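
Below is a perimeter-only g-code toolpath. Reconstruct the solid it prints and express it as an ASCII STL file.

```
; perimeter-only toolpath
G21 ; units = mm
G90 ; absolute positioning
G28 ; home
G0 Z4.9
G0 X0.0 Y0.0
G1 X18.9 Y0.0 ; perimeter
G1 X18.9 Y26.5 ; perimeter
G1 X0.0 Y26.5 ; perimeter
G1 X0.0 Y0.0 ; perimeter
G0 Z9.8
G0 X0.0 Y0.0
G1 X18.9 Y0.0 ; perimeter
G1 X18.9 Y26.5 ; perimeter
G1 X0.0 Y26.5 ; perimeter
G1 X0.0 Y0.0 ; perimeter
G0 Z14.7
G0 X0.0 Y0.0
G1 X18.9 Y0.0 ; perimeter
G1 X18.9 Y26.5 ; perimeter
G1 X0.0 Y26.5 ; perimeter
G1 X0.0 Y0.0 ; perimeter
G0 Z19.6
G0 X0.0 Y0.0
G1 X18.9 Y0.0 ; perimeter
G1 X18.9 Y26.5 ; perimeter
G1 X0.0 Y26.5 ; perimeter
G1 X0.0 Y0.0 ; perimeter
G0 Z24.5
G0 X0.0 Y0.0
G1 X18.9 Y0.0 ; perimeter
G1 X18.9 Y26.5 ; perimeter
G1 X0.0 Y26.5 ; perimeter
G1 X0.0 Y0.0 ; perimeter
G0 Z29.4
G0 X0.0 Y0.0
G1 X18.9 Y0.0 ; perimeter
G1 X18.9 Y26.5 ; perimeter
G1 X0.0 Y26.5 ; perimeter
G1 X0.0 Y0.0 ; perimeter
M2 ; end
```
solid part
  facet normal 0.0000 0.0000 -1.0000
    outer loop
      vertex 18.9 26.5 0.0
      vertex 18.9 0.0 0.0
      vertex 0.0 0.0 0.0
    endloop
  endfacet
  facet normal 0.0000 0.0000 -1.0000
    outer loop
      vertex 0.0 26.5 0.0
      vertex 18.9 26.5 0.0
      vertex 0.0 0.0 0.0
    endloop
  endfacet
  facet normal 0.0000 0.0000 1.0000
    outer loop
      vertex 0.0 0.0 29.4
      vertex 18.9 0.0 29.4
      vertex 18.9 26.5 29.4
    endloop
  endfacet
  facet normal 0.0000 0.0000 1.0000
    outer loop
      vertex 0.0 0.0 29.4
      vertex 18.9 26.5 29.4
      vertex 0.0 26.5 29.4
    endloop
  endfacet
  facet normal 0.0000 -1.0000 0.0000
    outer loop
      vertex 0.0 0.0 0.0
      vertex 18.9 0.0 0.0
      vertex 18.9 0.0 29.4
    endloop
  endfacet
  facet normal 0.0000 -1.0000 0.0000
    outer loop
      vertex 0.0 0.0 0.0
      vertex 18.9 0.0 29.4
      vertex 0.0 0.0 29.4
    endloop
  endfacet
  facet normal 0.0000 1.0000 0.0000
    outer loop
      vertex 18.9 26.5 29.4
      vertex 18.9 26.5 0.0
      vertex 0.0 26.5 0.0
    endloop
  endfacet
  facet normal 0.0000 1.0000 0.0000
    outer loop
      vertex 0.0 26.5 29.4
      vertex 18.9 26.5 29.4
      vertex 0.0 26.5 0.0
    endloop
  endfacet
  facet normal -1.0000 0.0000 0.0000
    outer loop
      vertex 0.0 26.5 29.4
      vertex 0.0 26.5 0.0
      vertex 0.0 0.0 0.0
    endloop
  endfacet
  facet normal -1.0000 0.0000 0.0000
    outer loop
      vertex 0.0 0.0 29.4
      vertex 0.0 26.5 29.4
      vertex 0.0 0.0 0.0
    endloop
  endfacet
  facet normal 1.0000 0.0000 0.0000
    outer loop
      vertex 18.9 0.0 0.0
      vertex 18.9 26.5 0.0
      vertex 18.9 26.5 29.4
    endloop
  endfacet
  facet normal 1.0000 0.0000 0.0000
    outer loop
      vertex 18.9 0.0 0.0
      vertex 18.9 26.5 29.4
      vertex 18.9 0.0 29.4
    endloop
  endfacet
endsolid part

The G0 Z moves step by Δz≈4.9 mm. Every layer's G1 loop is the same polygon, so the solid is a straight extrusion of it from z=0 to z≈29.4. Closing with flat bottom and top caps and triangulating gives 12 facets — a rectangular box, roughly 18.9 × 26.5 mm footprint and 29.4 mm tall.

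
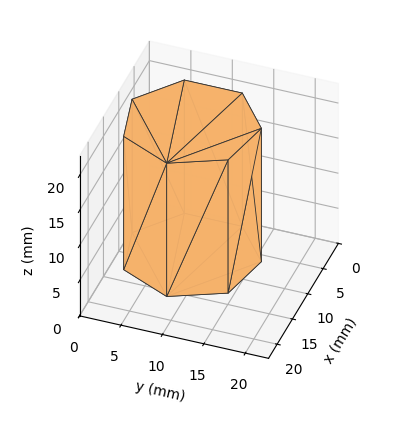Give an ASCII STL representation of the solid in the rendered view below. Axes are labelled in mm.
Reading the render: the shape is a regular 7-sided prism (a cylinder approximated with 7 flat sides), circumscribed radius ≈ 8 mm, height ≈ 19 mm (dimensions read to the nearest mm from the axis ticks). For the STL, each face is triangulated and given an outward normal.

solid part
  facet normal 0.0000 0.0000 -1.0000
    outer loop
      vertex 6.2 15.8 0.0
      vertex 13.0 14.3 0.0
      vertex 16.0 8.0 0.0
    endloop
  endfacet
  facet normal 0.0000 0.0000 -1.0000
    outer loop
      vertex 0.8 11.5 0.0
      vertex 6.2 15.8 0.0
      vertex 16.0 8.0 0.0
    endloop
  endfacet
  facet normal 0.0000 0.0000 -1.0000
    outer loop
      vertex 0.8 4.5 0.0
      vertex 0.8 11.5 0.0
      vertex 16.0 8.0 0.0
    endloop
  endfacet
  facet normal 0.0000 0.0000 -1.0000
    outer loop
      vertex 6.2 0.2 0.0
      vertex 0.8 4.5 0.0
      vertex 16.0 8.0 0.0
    endloop
  endfacet
  facet normal 0.0000 0.0000 -1.0000
    outer loop
      vertex 13.0 1.7 0.0
      vertex 6.2 0.2 0.0
      vertex 16.0 8.0 0.0
    endloop
  endfacet
  facet normal 0.0000 0.0000 1.0000
    outer loop
      vertex 16.0 8.0 19.0
      vertex 13.0 14.3 19.0
      vertex 6.2 15.8 19.0
    endloop
  endfacet
  facet normal 0.0000 0.0000 1.0000
    outer loop
      vertex 16.0 8.0 19.0
      vertex 6.2 15.8 19.0
      vertex 0.8 11.5 19.0
    endloop
  endfacet
  facet normal 0.0000 0.0000 1.0000
    outer loop
      vertex 16.0 8.0 19.0
      vertex 0.8 11.5 19.0
      vertex 0.8 4.5 19.0
    endloop
  endfacet
  facet normal 0.0000 0.0000 1.0000
    outer loop
      vertex 16.0 8.0 19.0
      vertex 0.8 4.5 19.0
      vertex 6.2 0.2 19.0
    endloop
  endfacet
  facet normal 0.0000 0.0000 1.0000
    outer loop
      vertex 16.0 8.0 19.0
      vertex 6.2 0.2 19.0
      vertex 13.0 1.7 19.0
    endloop
  endfacet
  facet normal 0.9029 0.4299 0.0000
    outer loop
      vertex 16.0 8.0 0.0
      vertex 13.0 14.3 0.0
      vertex 13.0 14.3 19.0
    endloop
  endfacet
  facet normal 0.9029 0.4299 0.0000
    outer loop
      vertex 16.0 8.0 0.0
      vertex 13.0 14.3 19.0
      vertex 16.0 8.0 19.0
    endloop
  endfacet
  facet normal 0.2154 0.9765 0.0000
    outer loop
      vertex 13.0 14.3 0.0
      vertex 6.2 15.8 0.0
      vertex 6.2 15.8 19.0
    endloop
  endfacet
  facet normal 0.2154 0.9765 0.0000
    outer loop
      vertex 13.0 14.3 0.0
      vertex 6.2 15.8 19.0
      vertex 13.0 14.3 19.0
    endloop
  endfacet
  facet normal -0.6229 0.7823 0.0000
    outer loop
      vertex 6.2 15.8 0.0
      vertex 0.8 11.5 0.0
      vertex 0.8 11.5 19.0
    endloop
  endfacet
  facet normal -0.6229 0.7823 0.0000
    outer loop
      vertex 6.2 15.8 0.0
      vertex 0.8 11.5 19.0
      vertex 6.2 15.8 19.0
    endloop
  endfacet
  facet normal -1.0000 0.0000 0.0000
    outer loop
      vertex 0.8 11.5 0.0
      vertex 0.8 4.5 0.0
      vertex 0.8 4.5 19.0
    endloop
  endfacet
  facet normal -1.0000 0.0000 0.0000
    outer loop
      vertex 0.8 11.5 0.0
      vertex 0.8 4.5 19.0
      vertex 0.8 11.5 19.0
    endloop
  endfacet
  facet normal -0.6229 -0.7823 0.0000
    outer loop
      vertex 0.8 4.5 0.0
      vertex 6.2 0.2 0.0
      vertex 6.2 0.2 19.0
    endloop
  endfacet
  facet normal -0.6229 -0.7823 0.0000
    outer loop
      vertex 0.8 4.5 0.0
      vertex 6.2 0.2 19.0
      vertex 0.8 4.5 19.0
    endloop
  endfacet
  facet normal 0.2154 -0.9765 0.0000
    outer loop
      vertex 6.2 0.2 0.0
      vertex 13.0 1.7 0.0
      vertex 13.0 1.7 19.0
    endloop
  endfacet
  facet normal 0.2154 -0.9765 0.0000
    outer loop
      vertex 6.2 0.2 0.0
      vertex 13.0 1.7 19.0
      vertex 6.2 0.2 19.0
    endloop
  endfacet
  facet normal 0.9029 -0.4299 0.0000
    outer loop
      vertex 13.0 1.7 0.0
      vertex 16.0 8.0 0.0
      vertex 16.0 8.0 19.0
    endloop
  endfacet
  facet normal 0.9029 -0.4299 0.0000
    outer loop
      vertex 13.0 1.7 0.0
      vertex 16.0 8.0 19.0
      vertex 13.0 1.7 19.0
    endloop
  endfacet
endsolid part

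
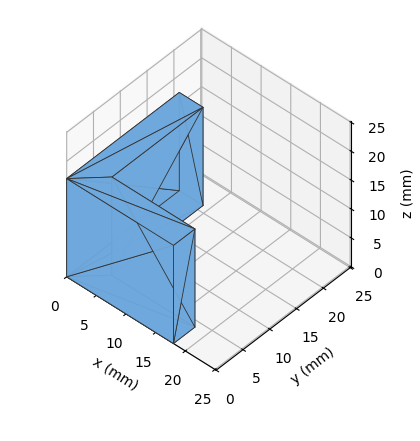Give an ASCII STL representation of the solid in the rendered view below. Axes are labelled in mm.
Reading the render: the shape is an L-shaped prism: outer 18 × 21 mm, arm thicknesses ≈ 4 mm (horizontal) and 4 mm (vertical), extruded 17 mm in z (dimensions read to the nearest mm from the axis ticks). For the STL, each face is triangulated and given an outward normal.

solid part
  facet normal 0.0000 0.0000 -1.0000
    outer loop
      vertex 18.00 4.00 0.00
      vertex 18.00 0.00 0.00
      vertex 0.00 0.00 0.00
    endloop
  endfacet
  facet normal 0.0000 0.0000 -1.0000
    outer loop
      vertex 4.00 4.00 0.00
      vertex 18.00 4.00 0.00
      vertex 0.00 0.00 0.00
    endloop
  endfacet
  facet normal 0.0000 0.0000 -1.0000
    outer loop
      vertex 4.00 21.00 0.00
      vertex 4.00 4.00 0.00
      vertex 0.00 0.00 0.00
    endloop
  endfacet
  facet normal 0.0000 0.0000 -1.0000
    outer loop
      vertex 0.00 21.00 0.00
      vertex 4.00 21.00 0.00
      vertex 0.00 0.00 0.00
    endloop
  endfacet
  facet normal 0.0000 0.0000 1.0000
    outer loop
      vertex 0.00 0.00 17.00
      vertex 18.00 0.00 17.00
      vertex 18.00 4.00 17.00
    endloop
  endfacet
  facet normal 0.0000 0.0000 1.0000
    outer loop
      vertex 0.00 0.00 17.00
      vertex 18.00 4.00 17.00
      vertex 4.00 4.00 17.00
    endloop
  endfacet
  facet normal 0.0000 0.0000 1.0000
    outer loop
      vertex 0.00 0.00 17.00
      vertex 4.00 4.00 17.00
      vertex 4.00 21.00 17.00
    endloop
  endfacet
  facet normal 0.0000 0.0000 1.0000
    outer loop
      vertex 0.00 0.00 17.00
      vertex 4.00 21.00 17.00
      vertex 0.00 21.00 17.00
    endloop
  endfacet
  facet normal 0.0000 -1.0000 0.0000
    outer loop
      vertex 0.00 0.00 0.00
      vertex 18.00 0.00 0.00
      vertex 18.00 0.00 17.00
    endloop
  endfacet
  facet normal 0.0000 -1.0000 0.0000
    outer loop
      vertex 0.00 0.00 0.00
      vertex 18.00 0.00 17.00
      vertex 0.00 0.00 17.00
    endloop
  endfacet
  facet normal 1.0000 0.0000 0.0000
    outer loop
      vertex 18.00 0.00 0.00
      vertex 18.00 4.00 0.00
      vertex 18.00 4.00 17.00
    endloop
  endfacet
  facet normal 1.0000 0.0000 0.0000
    outer loop
      vertex 18.00 0.00 0.00
      vertex 18.00 4.00 17.00
      vertex 18.00 0.00 17.00
    endloop
  endfacet
  facet normal 0.0000 1.0000 0.0000
    outer loop
      vertex 18.00 4.00 0.00
      vertex 4.00 4.00 0.00
      vertex 4.00 4.00 17.00
    endloop
  endfacet
  facet normal 0.0000 1.0000 0.0000
    outer loop
      vertex 18.00 4.00 0.00
      vertex 4.00 4.00 17.00
      vertex 18.00 4.00 17.00
    endloop
  endfacet
  facet normal 1.0000 0.0000 0.0000
    outer loop
      vertex 4.00 4.00 0.00
      vertex 4.00 21.00 0.00
      vertex 4.00 21.00 17.00
    endloop
  endfacet
  facet normal 1.0000 0.0000 0.0000
    outer loop
      vertex 4.00 4.00 0.00
      vertex 4.00 21.00 17.00
      vertex 4.00 4.00 17.00
    endloop
  endfacet
  facet normal 0.0000 1.0000 0.0000
    outer loop
      vertex 4.00 21.00 0.00
      vertex 0.00 21.00 0.00
      vertex 0.00 21.00 17.00
    endloop
  endfacet
  facet normal 0.0000 1.0000 0.0000
    outer loop
      vertex 4.00 21.00 0.00
      vertex 0.00 21.00 17.00
      vertex 4.00 21.00 17.00
    endloop
  endfacet
  facet normal -1.0000 0.0000 0.0000
    outer loop
      vertex 0.00 21.00 0.00
      vertex 0.00 0.00 0.00
      vertex 0.00 0.00 17.00
    endloop
  endfacet
  facet normal -1.0000 0.0000 0.0000
    outer loop
      vertex 0.00 21.00 0.00
      vertex 0.00 0.00 17.00
      vertex 0.00 21.00 17.00
    endloop
  endfacet
endsolid part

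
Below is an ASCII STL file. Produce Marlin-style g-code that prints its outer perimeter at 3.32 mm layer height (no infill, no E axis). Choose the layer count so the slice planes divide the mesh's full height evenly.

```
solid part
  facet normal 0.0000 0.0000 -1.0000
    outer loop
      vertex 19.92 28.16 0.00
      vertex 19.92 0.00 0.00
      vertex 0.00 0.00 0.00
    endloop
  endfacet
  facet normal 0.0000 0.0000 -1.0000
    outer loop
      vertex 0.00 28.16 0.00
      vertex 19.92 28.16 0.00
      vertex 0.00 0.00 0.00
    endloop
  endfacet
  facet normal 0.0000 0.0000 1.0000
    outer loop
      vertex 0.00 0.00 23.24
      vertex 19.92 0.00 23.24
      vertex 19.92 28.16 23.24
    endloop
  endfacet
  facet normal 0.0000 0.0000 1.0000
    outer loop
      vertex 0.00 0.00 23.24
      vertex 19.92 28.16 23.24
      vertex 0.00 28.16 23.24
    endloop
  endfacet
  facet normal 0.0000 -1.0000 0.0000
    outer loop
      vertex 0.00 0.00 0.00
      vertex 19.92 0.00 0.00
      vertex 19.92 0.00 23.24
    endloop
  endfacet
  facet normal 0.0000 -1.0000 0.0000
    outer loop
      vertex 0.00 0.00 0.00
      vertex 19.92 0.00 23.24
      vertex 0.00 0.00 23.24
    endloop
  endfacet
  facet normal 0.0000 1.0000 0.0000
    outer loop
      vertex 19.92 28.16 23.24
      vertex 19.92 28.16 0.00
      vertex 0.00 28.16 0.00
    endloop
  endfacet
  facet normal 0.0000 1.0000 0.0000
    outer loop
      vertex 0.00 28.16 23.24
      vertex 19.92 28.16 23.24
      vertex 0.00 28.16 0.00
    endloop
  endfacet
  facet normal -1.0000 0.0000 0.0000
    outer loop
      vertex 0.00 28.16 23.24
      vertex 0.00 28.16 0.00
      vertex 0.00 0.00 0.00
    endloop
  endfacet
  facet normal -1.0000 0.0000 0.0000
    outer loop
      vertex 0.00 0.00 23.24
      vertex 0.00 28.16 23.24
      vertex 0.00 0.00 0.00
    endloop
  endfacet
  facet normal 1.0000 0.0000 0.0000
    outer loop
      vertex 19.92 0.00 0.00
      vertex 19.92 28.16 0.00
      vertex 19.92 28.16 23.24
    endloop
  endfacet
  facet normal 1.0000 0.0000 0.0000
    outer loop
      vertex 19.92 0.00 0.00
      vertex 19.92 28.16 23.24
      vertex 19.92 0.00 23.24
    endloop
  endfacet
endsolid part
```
; perimeter-only toolpath
G21 ; units = mm
G90 ; absolute positioning
G28 ; home
; layer 1
G0 Z3.32
G0 X0.00 Y0.00
G1 X19.92 Y0.00
G1 X19.92 Y28.16
G1 X0.00 Y28.16
G1 X0.00 Y0.00
; layer 2
G0 Z6.64
G0 X0.00 Y0.00
G1 X19.92 Y0.00
G1 X19.92 Y28.16
G1 X0.00 Y28.16
G1 X0.00 Y0.00
; layer 3
G0 Z9.96
G0 X0.00 Y0.00
G1 X19.92 Y0.00
G1 X19.92 Y28.16
G1 X0.00 Y28.16
G1 X0.00 Y0.00
; layer 4
G0 Z13.28
G0 X0.00 Y0.00
G1 X19.92 Y0.00
G1 X19.92 Y28.16
G1 X0.00 Y28.16
G1 X0.00 Y0.00
; layer 5
G0 Z16.60
G0 X0.00 Y0.00
G1 X19.92 Y0.00
G1 X19.92 Y28.16
G1 X0.00 Y28.16
G1 X0.00 Y0.00
; layer 6
G0 Z19.92
G0 X0.00 Y0.00
G1 X19.92 Y0.00
G1 X19.92 Y28.16
G1 X0.00 Y28.16
G1 X0.00 Y0.00
; layer 7
G0 Z23.24
G0 X0.00 Y0.00
G1 X19.92 Y0.00
G1 X19.92 Y28.16
G1 X0.00 Y28.16
G1 X0.00 Y0.00
M2 ; end

The solid is a rectangular box, roughly 19.9 × 28.2 mm footprint and 23.2 mm tall. Slicing at Δz = 3.32 mm — 7 equal slices spanning the solid's height, so layer i sits at z = i·h/7 — gives 7 non-empty perimeters. Each is a 4-segment closed polygon; G0 lifts to the layer z and rapids to the start vertex, then G1 traces the edges.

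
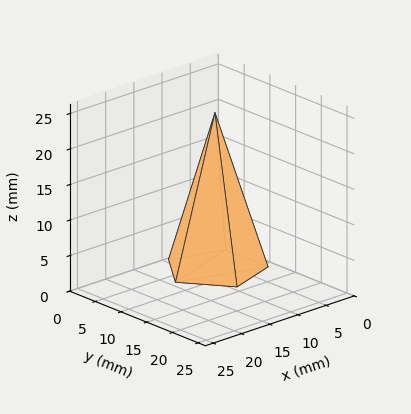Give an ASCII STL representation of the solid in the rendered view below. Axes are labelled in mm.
Reading the render: the shape is a regular 5-sided pyramid, base circumscribed radius ≈ 7 mm, apex at z ≈ 22 mm (dimensions read to the nearest mm from the axis ticks). For the STL, each face is triangulated and given an outward normal.

solid part
  facet normal 0.0000 0.0000 -1.0000
    outer loop
      vertex 1.34 11.11 0.00
      vertex 9.16 13.66 0.00
      vertex 14.00 7.00 0.00
    endloop
  endfacet
  facet normal 0.0000 0.0000 -1.0000
    outer loop
      vertex 1.34 2.89 0.00
      vertex 1.34 11.11 0.00
      vertex 14.00 7.00 0.00
    endloop
  endfacet
  facet normal 0.0000 0.0000 -1.0000
    outer loop
      vertex 9.16 0.34 0.00
      vertex 1.34 2.89 0.00
      vertex 14.00 7.00 0.00
    endloop
  endfacet
  facet normal 0.7834 0.5693 0.2493
    outer loop
      vertex 14.00 7.00 0.00
      vertex 9.16 13.66 0.00
      vertex 7.00 7.00 22.00
    endloop
  endfacet
  facet normal -0.3002 0.9207 0.2493
    outer loop
      vertex 9.16 13.66 0.00
      vertex 1.34 11.11 0.00
      vertex 7.00 7.00 22.00
    endloop
  endfacet
  facet normal -0.9685 0.0000 0.2492
    outer loop
      vertex 1.34 11.11 0.00
      vertex 1.34 2.89 0.00
      vertex 7.00 7.00 22.00
    endloop
  endfacet
  facet normal -0.3002 -0.9207 0.2493
    outer loop
      vertex 1.34 2.89 0.00
      vertex 9.16 0.34 0.00
      vertex 7.00 7.00 22.00
    endloop
  endfacet
  facet normal 0.7834 -0.5693 0.2493
    outer loop
      vertex 9.16 0.34 0.00
      vertex 14.00 7.00 0.00
      vertex 7.00 7.00 22.00
    endloop
  endfacet
endsolid part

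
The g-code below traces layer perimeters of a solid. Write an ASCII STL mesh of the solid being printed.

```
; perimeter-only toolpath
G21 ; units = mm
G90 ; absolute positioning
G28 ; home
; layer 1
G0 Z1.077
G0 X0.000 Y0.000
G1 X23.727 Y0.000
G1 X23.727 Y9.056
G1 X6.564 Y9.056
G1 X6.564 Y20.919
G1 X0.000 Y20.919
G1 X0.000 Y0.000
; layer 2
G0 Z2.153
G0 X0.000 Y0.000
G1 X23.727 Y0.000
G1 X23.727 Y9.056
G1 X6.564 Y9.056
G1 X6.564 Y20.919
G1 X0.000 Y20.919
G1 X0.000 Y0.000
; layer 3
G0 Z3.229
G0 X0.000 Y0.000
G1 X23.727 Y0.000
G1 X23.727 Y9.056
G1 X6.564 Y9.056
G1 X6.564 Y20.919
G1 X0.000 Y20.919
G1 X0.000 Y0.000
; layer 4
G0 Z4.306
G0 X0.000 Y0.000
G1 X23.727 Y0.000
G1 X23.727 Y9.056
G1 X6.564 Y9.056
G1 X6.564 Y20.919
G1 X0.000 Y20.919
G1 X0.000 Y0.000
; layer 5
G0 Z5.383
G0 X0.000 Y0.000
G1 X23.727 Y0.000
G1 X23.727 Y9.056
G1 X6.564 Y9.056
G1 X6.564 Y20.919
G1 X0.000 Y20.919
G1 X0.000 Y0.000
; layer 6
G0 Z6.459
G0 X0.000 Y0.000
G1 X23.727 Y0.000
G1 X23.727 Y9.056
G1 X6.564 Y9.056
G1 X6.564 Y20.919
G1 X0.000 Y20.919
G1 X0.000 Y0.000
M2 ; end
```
solid part
  facet normal 0.0000 0.0000 -1.0000
    outer loop
      vertex 23.727 9.056 0.000
      vertex 23.727 0.000 0.000
      vertex 0.000 0.000 0.000
    endloop
  endfacet
  facet normal 0.0000 0.0000 -1.0000
    outer loop
      vertex 6.564 9.056 0.000
      vertex 23.727 9.056 0.000
      vertex 0.000 0.000 0.000
    endloop
  endfacet
  facet normal 0.0000 0.0000 -1.0000
    outer loop
      vertex 6.564 20.919 0.000
      vertex 6.564 9.056 0.000
      vertex 0.000 0.000 0.000
    endloop
  endfacet
  facet normal 0.0000 0.0000 -1.0000
    outer loop
      vertex 0.000 20.919 0.000
      vertex 6.564 20.919 0.000
      vertex 0.000 0.000 0.000
    endloop
  endfacet
  facet normal 0.0000 0.0000 1.0000
    outer loop
      vertex 0.000 0.000 6.459
      vertex 23.727 0.000 6.459
      vertex 23.727 9.056 6.459
    endloop
  endfacet
  facet normal 0.0000 0.0000 1.0000
    outer loop
      vertex 0.000 0.000 6.459
      vertex 23.727 9.056 6.459
      vertex 6.564 9.056 6.459
    endloop
  endfacet
  facet normal 0.0000 0.0000 1.0000
    outer loop
      vertex 0.000 0.000 6.459
      vertex 6.564 9.056 6.459
      vertex 6.564 20.919 6.459
    endloop
  endfacet
  facet normal 0.0000 0.0000 1.0000
    outer loop
      vertex 0.000 0.000 6.459
      vertex 6.564 20.919 6.459
      vertex 0.000 20.919 6.459
    endloop
  endfacet
  facet normal 0.0000 -1.0000 0.0000
    outer loop
      vertex 0.000 0.000 0.000
      vertex 23.727 0.000 0.000
      vertex 23.727 0.000 6.459
    endloop
  endfacet
  facet normal 0.0000 -1.0000 0.0000
    outer loop
      vertex 0.000 0.000 0.000
      vertex 23.727 0.000 6.459
      vertex 0.000 0.000 6.459
    endloop
  endfacet
  facet normal 1.0000 0.0000 0.0000
    outer loop
      vertex 23.727 0.000 0.000
      vertex 23.727 9.056 0.000
      vertex 23.727 9.056 6.459
    endloop
  endfacet
  facet normal 1.0000 0.0000 0.0000
    outer loop
      vertex 23.727 0.000 0.000
      vertex 23.727 9.056 6.459
      vertex 23.727 0.000 6.459
    endloop
  endfacet
  facet normal 0.0000 1.0000 0.0000
    outer loop
      vertex 23.727 9.056 0.000
      vertex 6.564 9.056 0.000
      vertex 6.564 9.056 6.459
    endloop
  endfacet
  facet normal 0.0000 1.0000 0.0000
    outer loop
      vertex 23.727 9.056 0.000
      vertex 6.564 9.056 6.459
      vertex 23.727 9.056 6.459
    endloop
  endfacet
  facet normal 1.0000 0.0000 0.0000
    outer loop
      vertex 6.564 9.056 0.000
      vertex 6.564 20.919 0.000
      vertex 6.564 20.919 6.459
    endloop
  endfacet
  facet normal 1.0000 0.0000 0.0000
    outer loop
      vertex 6.564 9.056 0.000
      vertex 6.564 20.919 6.459
      vertex 6.564 9.056 6.459
    endloop
  endfacet
  facet normal 0.0000 1.0000 0.0000
    outer loop
      vertex 6.564 20.919 0.000
      vertex 0.000 20.919 0.000
      vertex 0.000 20.919 6.459
    endloop
  endfacet
  facet normal 0.0000 1.0000 0.0000
    outer loop
      vertex 6.564 20.919 0.000
      vertex 0.000 20.919 6.459
      vertex 6.564 20.919 6.459
    endloop
  endfacet
  facet normal -1.0000 0.0000 0.0000
    outer loop
      vertex 0.000 20.919 0.000
      vertex 0.000 0.000 0.000
      vertex 0.000 0.000 6.459
    endloop
  endfacet
  facet normal -1.0000 0.0000 0.0000
    outer loop
      vertex 0.000 20.919 0.000
      vertex 0.000 0.000 6.459
      vertex 0.000 20.919 6.459
    endloop
  endfacet
endsolid part

The G0 Z moves step by Δz≈1.077 mm. Every layer's G1 loop is the same polygon, so the solid is a straight extrusion of it from z=0 to z≈6.46. Closing with flat bottom and top caps and triangulating gives 20 facets — an L-shaped prism: outer 23.7 × 20.9 mm, arm thicknesses ≈ 9.06 mm (horizontal) and 6.56 mm (vertical), extruded 6.46 mm in z.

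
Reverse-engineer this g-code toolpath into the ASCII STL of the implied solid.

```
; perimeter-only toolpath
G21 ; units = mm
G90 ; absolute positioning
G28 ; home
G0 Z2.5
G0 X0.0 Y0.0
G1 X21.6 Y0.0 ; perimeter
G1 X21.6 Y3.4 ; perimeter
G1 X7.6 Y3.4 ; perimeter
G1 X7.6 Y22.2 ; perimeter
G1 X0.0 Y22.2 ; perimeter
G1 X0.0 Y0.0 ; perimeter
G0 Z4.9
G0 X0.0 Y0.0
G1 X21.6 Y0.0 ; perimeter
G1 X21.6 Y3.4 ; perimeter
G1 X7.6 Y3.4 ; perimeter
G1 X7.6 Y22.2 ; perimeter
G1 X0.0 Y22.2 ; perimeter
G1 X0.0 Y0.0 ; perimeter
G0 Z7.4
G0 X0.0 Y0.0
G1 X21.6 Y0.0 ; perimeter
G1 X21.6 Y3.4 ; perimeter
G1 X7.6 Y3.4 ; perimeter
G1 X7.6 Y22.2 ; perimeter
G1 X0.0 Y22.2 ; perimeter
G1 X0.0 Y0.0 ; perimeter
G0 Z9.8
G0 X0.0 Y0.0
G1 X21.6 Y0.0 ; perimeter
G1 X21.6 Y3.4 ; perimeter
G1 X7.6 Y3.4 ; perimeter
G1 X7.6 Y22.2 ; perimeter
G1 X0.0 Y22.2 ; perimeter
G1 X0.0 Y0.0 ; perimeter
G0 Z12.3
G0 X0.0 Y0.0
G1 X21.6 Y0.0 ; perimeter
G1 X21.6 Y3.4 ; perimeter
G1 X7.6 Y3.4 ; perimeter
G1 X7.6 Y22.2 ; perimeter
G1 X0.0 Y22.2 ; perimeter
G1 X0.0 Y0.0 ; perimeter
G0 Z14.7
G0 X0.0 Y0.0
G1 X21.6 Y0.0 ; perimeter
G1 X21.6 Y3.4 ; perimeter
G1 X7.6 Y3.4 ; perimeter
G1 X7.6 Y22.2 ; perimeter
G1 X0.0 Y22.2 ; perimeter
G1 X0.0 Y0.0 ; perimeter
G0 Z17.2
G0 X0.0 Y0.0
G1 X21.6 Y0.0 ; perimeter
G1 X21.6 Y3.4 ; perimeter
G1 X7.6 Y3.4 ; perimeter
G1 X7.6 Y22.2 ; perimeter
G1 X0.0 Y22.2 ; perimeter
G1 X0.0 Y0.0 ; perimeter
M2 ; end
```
solid part
  facet normal 0.0000 0.0000 -1.0000
    outer loop
      vertex 21.6 3.4 0.0
      vertex 21.6 0.0 0.0
      vertex 0.0 0.0 0.0
    endloop
  endfacet
  facet normal 0.0000 0.0000 -1.0000
    outer loop
      vertex 7.6 3.4 0.0
      vertex 21.6 3.4 0.0
      vertex 0.0 0.0 0.0
    endloop
  endfacet
  facet normal 0.0000 0.0000 -1.0000
    outer loop
      vertex 7.6 22.2 0.0
      vertex 7.6 3.4 0.0
      vertex 0.0 0.0 0.0
    endloop
  endfacet
  facet normal 0.0000 0.0000 -1.0000
    outer loop
      vertex 0.0 22.2 0.0
      vertex 7.6 22.2 0.0
      vertex 0.0 0.0 0.0
    endloop
  endfacet
  facet normal 0.0000 0.0000 1.0000
    outer loop
      vertex 0.0 0.0 17.2
      vertex 21.6 0.0 17.2
      vertex 21.6 3.4 17.2
    endloop
  endfacet
  facet normal 0.0000 0.0000 1.0000
    outer loop
      vertex 0.0 0.0 17.2
      vertex 21.6 3.4 17.2
      vertex 7.6 3.4 17.2
    endloop
  endfacet
  facet normal 0.0000 0.0000 1.0000
    outer loop
      vertex 0.0 0.0 17.2
      vertex 7.6 3.4 17.2
      vertex 7.6 22.2 17.2
    endloop
  endfacet
  facet normal 0.0000 0.0000 1.0000
    outer loop
      vertex 0.0 0.0 17.2
      vertex 7.6 22.2 17.2
      vertex 0.0 22.2 17.2
    endloop
  endfacet
  facet normal 0.0000 -1.0000 0.0000
    outer loop
      vertex 0.0 0.0 0.0
      vertex 21.6 0.0 0.0
      vertex 21.6 0.0 17.2
    endloop
  endfacet
  facet normal 0.0000 -1.0000 0.0000
    outer loop
      vertex 0.0 0.0 0.0
      vertex 21.6 0.0 17.2
      vertex 0.0 0.0 17.2
    endloop
  endfacet
  facet normal 1.0000 0.0000 0.0000
    outer loop
      vertex 21.6 0.0 0.0
      vertex 21.6 3.4 0.0
      vertex 21.6 3.4 17.2
    endloop
  endfacet
  facet normal 1.0000 0.0000 0.0000
    outer loop
      vertex 21.6 0.0 0.0
      vertex 21.6 3.4 17.2
      vertex 21.6 0.0 17.2
    endloop
  endfacet
  facet normal 0.0000 1.0000 0.0000
    outer loop
      vertex 21.6 3.4 0.0
      vertex 7.6 3.4 0.0
      vertex 7.6 3.4 17.2
    endloop
  endfacet
  facet normal 0.0000 1.0000 0.0000
    outer loop
      vertex 21.6 3.4 0.0
      vertex 7.6 3.4 17.2
      vertex 21.6 3.4 17.2
    endloop
  endfacet
  facet normal 1.0000 0.0000 0.0000
    outer loop
      vertex 7.6 3.4 0.0
      vertex 7.6 22.2 0.0
      vertex 7.6 22.2 17.2
    endloop
  endfacet
  facet normal 1.0000 0.0000 0.0000
    outer loop
      vertex 7.6 3.4 0.0
      vertex 7.6 22.2 17.2
      vertex 7.6 3.4 17.2
    endloop
  endfacet
  facet normal 0.0000 1.0000 0.0000
    outer loop
      vertex 7.6 22.2 0.0
      vertex 0.0 22.2 0.0
      vertex 0.0 22.2 17.2
    endloop
  endfacet
  facet normal 0.0000 1.0000 0.0000
    outer loop
      vertex 7.6 22.2 0.0
      vertex 0.0 22.2 17.2
      vertex 7.6 22.2 17.2
    endloop
  endfacet
  facet normal -1.0000 0.0000 0.0000
    outer loop
      vertex 0.0 22.2 0.0
      vertex 0.0 0.0 0.0
      vertex 0.0 0.0 17.2
    endloop
  endfacet
  facet normal -1.0000 0.0000 0.0000
    outer loop
      vertex 0.0 22.2 0.0
      vertex 0.0 0.0 17.2
      vertex 0.0 22.2 17.2
    endloop
  endfacet
endsolid part

The G0 Z moves step by Δz≈2.5 mm. Every layer's G1 loop is the same polygon, so the solid is a straight extrusion of it from z=0 to z≈17.2. Closing with flat bottom and top caps and triangulating gives 20 facets — an L-shaped prism: outer 21.6 × 22.2 mm, arm thicknesses ≈ 3.4 mm (horizontal) and 7.6 mm (vertical), extruded 17.2 mm in z.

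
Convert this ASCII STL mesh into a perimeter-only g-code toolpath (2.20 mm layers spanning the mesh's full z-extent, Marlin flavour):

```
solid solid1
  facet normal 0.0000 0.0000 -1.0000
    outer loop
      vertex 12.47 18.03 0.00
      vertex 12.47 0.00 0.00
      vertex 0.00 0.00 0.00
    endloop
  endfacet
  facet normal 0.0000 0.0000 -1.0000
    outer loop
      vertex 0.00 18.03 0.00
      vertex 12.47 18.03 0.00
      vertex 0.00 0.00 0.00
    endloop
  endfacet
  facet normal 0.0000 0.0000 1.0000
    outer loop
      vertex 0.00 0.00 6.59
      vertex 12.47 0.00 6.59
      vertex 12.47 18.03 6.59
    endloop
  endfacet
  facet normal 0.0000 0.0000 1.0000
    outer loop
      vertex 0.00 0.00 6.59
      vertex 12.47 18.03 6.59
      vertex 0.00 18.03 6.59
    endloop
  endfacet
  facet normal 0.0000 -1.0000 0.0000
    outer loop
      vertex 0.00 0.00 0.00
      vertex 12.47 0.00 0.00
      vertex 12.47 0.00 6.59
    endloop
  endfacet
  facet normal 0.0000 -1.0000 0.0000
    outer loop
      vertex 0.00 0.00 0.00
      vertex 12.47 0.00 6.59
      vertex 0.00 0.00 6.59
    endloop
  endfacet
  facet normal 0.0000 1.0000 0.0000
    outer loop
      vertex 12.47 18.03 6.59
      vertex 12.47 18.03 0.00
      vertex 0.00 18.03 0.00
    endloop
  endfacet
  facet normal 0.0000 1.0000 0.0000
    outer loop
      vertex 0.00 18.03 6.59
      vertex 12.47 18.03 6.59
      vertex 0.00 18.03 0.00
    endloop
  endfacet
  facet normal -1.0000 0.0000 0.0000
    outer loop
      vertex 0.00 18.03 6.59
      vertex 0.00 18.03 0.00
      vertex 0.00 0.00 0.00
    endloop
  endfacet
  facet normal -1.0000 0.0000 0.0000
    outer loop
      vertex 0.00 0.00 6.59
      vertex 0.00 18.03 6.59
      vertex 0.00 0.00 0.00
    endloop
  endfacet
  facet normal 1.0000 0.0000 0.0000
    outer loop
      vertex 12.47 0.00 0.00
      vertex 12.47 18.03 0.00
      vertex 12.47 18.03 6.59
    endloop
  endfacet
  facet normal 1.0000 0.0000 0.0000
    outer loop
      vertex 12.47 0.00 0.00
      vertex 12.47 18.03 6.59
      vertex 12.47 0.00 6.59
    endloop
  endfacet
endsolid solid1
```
; perimeter-only toolpath
G21 ; units = mm
G90 ; absolute positioning
G28 ; home
; layer 1
G0 Z2.20
G0 X0.00 Y0.00
G1 X12.47 Y0.00
G1 X12.47 Y18.03
G1 X0.00 Y18.03
G1 X0.00 Y0.00
; layer 2
G0 Z4.39
G0 X0.00 Y0.00
G1 X12.47 Y0.00
G1 X12.47 Y18.03
G1 X0.00 Y18.03
G1 X0.00 Y0.00
; layer 3
G0 Z6.59
G0 X0.00 Y0.00
G1 X12.47 Y0.00
G1 X12.47 Y18.03
G1 X0.00 Y18.03
G1 X0.00 Y0.00
M2 ; end

The solid is a rectangular box, roughly 12.5 × 18 mm footprint and 6.59 mm tall. Slicing at Δz = 2.20 mm — 3 equal slices spanning the solid's height, so layer i sits at z = i·h/3 — gives 3 non-empty perimeters. Each is a 4-segment closed polygon; G0 lifts to the layer z and rapids to the start vertex, then G1 traces the edges.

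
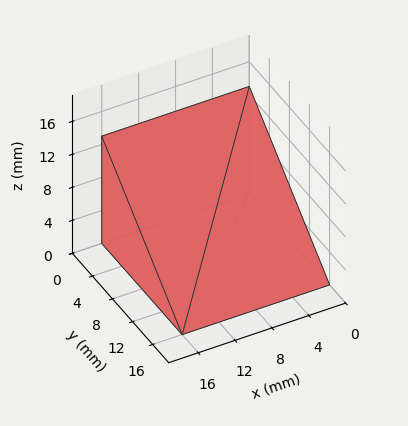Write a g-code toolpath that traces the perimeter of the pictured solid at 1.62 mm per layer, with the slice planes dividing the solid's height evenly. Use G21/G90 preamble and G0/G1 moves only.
Reading the render: the shape is a wedge (ramp): 16 × 16 mm base, rising to 13 mm along the y=0 edge and sloping linearly to z=0 at y=16 (dimensions read to the nearest mm from the axis ticks). For the g-code, the solid's height is divided into equal slices at the stated Δz and each level perimeter traced with G1 moves after a G0 lift.

; perimeter-only toolpath
G21 ; units = mm
G90 ; absolute positioning
G28 ; home
; layer 1
G0 Z1.62
G0 X0.00 Y0.00
G1 X16.00 Y0.00
G1 X16.00 Y14.00
G1 X0.00 Y14.00
G1 X0.00 Y0.00
; layer 2
G0 Z3.25
G0 X0.00 Y0.00
G1 X16.00 Y0.00
G1 X16.00 Y12.00
G1 X0.00 Y12.00
G1 X0.00 Y0.00
; layer 3
G0 Z4.88
G0 X0.00 Y0.00
G1 X16.00 Y0.00
G1 X16.00 Y10.00
G1 X0.00 Y10.00
G1 X0.00 Y0.00
; layer 4
G0 Z6.50
G0 X0.00 Y0.00
G1 X16.00 Y0.00
G1 X16.00 Y8.00
G1 X0.00 Y8.00
G1 X0.00 Y0.00
; layer 5
G0 Z8.12
G0 X0.00 Y0.00
G1 X16.00 Y0.00
G1 X16.00 Y6.00
G1 X0.00 Y6.00
G1 X0.00 Y0.00
; layer 6
G0 Z9.75
G0 X0.00 Y0.00
G1 X16.00 Y0.00
G1 X16.00 Y4.00
G1 X0.00 Y4.00
G1 X0.00 Y0.00
; layer 7
G0 Z11.38
G0 X0.00 Y0.00
G1 X16.00 Y0.00
G1 X16.00 Y2.00
G1 X0.00 Y2.00
G1 X0.00 Y0.00
M2 ; end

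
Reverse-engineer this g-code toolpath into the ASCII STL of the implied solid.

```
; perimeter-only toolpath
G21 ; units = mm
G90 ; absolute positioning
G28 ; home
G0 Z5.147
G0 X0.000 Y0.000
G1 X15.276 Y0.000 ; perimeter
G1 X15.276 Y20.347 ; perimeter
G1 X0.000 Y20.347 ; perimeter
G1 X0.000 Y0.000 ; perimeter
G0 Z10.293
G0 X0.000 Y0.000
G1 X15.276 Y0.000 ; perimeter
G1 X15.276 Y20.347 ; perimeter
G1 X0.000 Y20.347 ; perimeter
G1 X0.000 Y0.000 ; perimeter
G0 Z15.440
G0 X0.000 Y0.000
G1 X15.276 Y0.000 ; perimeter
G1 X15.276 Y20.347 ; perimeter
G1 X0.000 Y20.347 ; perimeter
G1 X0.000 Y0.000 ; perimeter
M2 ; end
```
solid part
  facet normal 0.0000 0.0000 -1.0000
    outer loop
      vertex 15.276 20.347 0.000
      vertex 15.276 0.000 0.000
      vertex 0.000 0.000 0.000
    endloop
  endfacet
  facet normal 0.0000 0.0000 -1.0000
    outer loop
      vertex 0.000 20.347 0.000
      vertex 15.276 20.347 0.000
      vertex 0.000 0.000 0.000
    endloop
  endfacet
  facet normal 0.0000 0.0000 1.0000
    outer loop
      vertex 0.000 0.000 15.440
      vertex 15.276 0.000 15.440
      vertex 15.276 20.347 15.440
    endloop
  endfacet
  facet normal 0.0000 0.0000 1.0000
    outer loop
      vertex 0.000 0.000 15.440
      vertex 15.276 20.347 15.440
      vertex 0.000 20.347 15.440
    endloop
  endfacet
  facet normal 0.0000 -1.0000 0.0000
    outer loop
      vertex 0.000 0.000 0.000
      vertex 15.276 0.000 0.000
      vertex 15.276 0.000 15.440
    endloop
  endfacet
  facet normal 0.0000 -1.0000 0.0000
    outer loop
      vertex 0.000 0.000 0.000
      vertex 15.276 0.000 15.440
      vertex 0.000 0.000 15.440
    endloop
  endfacet
  facet normal 0.0000 1.0000 0.0000
    outer loop
      vertex 15.276 20.347 15.440
      vertex 15.276 20.347 0.000
      vertex 0.000 20.347 0.000
    endloop
  endfacet
  facet normal 0.0000 1.0000 0.0000
    outer loop
      vertex 0.000 20.347 15.440
      vertex 15.276 20.347 15.440
      vertex 0.000 20.347 0.000
    endloop
  endfacet
  facet normal -1.0000 0.0000 0.0000
    outer loop
      vertex 0.000 20.347 15.440
      vertex 0.000 20.347 0.000
      vertex 0.000 0.000 0.000
    endloop
  endfacet
  facet normal -1.0000 0.0000 0.0000
    outer loop
      vertex 0.000 0.000 15.440
      vertex 0.000 20.347 15.440
      vertex 0.000 0.000 0.000
    endloop
  endfacet
  facet normal 1.0000 0.0000 0.0000
    outer loop
      vertex 15.276 0.000 0.000
      vertex 15.276 20.347 0.000
      vertex 15.276 20.347 15.440
    endloop
  endfacet
  facet normal 1.0000 0.0000 0.0000
    outer loop
      vertex 15.276 0.000 0.000
      vertex 15.276 20.347 15.440
      vertex 15.276 0.000 15.440
    endloop
  endfacet
endsolid part

The G0 Z moves step by Δz≈5.147 mm. Every layer's G1 loop is the same polygon, so the solid is a straight extrusion of it from z=0 to z≈15.4. Closing with flat bottom and top caps and triangulating gives 12 facets — a rectangular box, roughly 15.3 × 20.3 mm footprint and 15.4 mm tall.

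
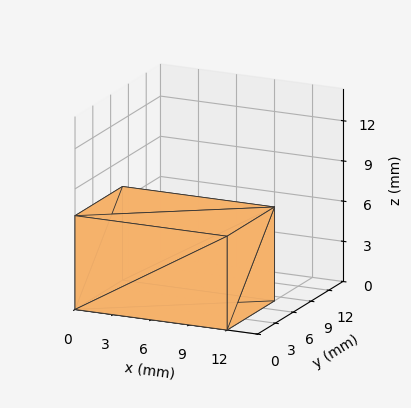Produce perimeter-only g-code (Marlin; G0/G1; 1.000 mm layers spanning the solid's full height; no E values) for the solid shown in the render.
Reading the render: the shape is a rectangular box, roughly 12 × 8 mm footprint and 7 mm tall (dimensions read to the nearest mm from the axis ticks). For the g-code, the solid's height is divided into equal slices at the stated Δz and each level perimeter traced with G1 moves after a G0 lift.

; perimeter-only toolpath
G21 ; units = mm
G90 ; absolute positioning
G28 ; home
; layer 1
G0 Z1.000
G0 X0.000 Y0.000
G1 X12.000 Y0.000
G1 X12.000 Y8.000
G1 X0.000 Y8.000
G1 X0.000 Y0.000
; layer 2
G0 Z2.000
G0 X0.000 Y0.000
G1 X12.000 Y0.000
G1 X12.000 Y8.000
G1 X0.000 Y8.000
G1 X0.000 Y0.000
; layer 3
G0 Z3.000
G0 X0.000 Y0.000
G1 X12.000 Y0.000
G1 X12.000 Y8.000
G1 X0.000 Y8.000
G1 X0.000 Y0.000
; layer 4
G0 Z4.000
G0 X0.000 Y0.000
G1 X12.000 Y0.000
G1 X12.000 Y8.000
G1 X0.000 Y8.000
G1 X0.000 Y0.000
; layer 5
G0 Z5.000
G0 X0.000 Y0.000
G1 X12.000 Y0.000
G1 X12.000 Y8.000
G1 X0.000 Y8.000
G1 X0.000 Y0.000
; layer 6
G0 Z6.000
G0 X0.000 Y0.000
G1 X12.000 Y0.000
G1 X12.000 Y8.000
G1 X0.000 Y8.000
G1 X0.000 Y0.000
; layer 7
G0 Z7.000
G0 X0.000 Y0.000
G1 X12.000 Y0.000
G1 X12.000 Y8.000
G1 X0.000 Y8.000
G1 X0.000 Y0.000
M2 ; end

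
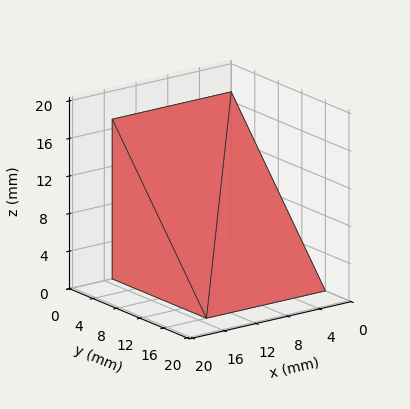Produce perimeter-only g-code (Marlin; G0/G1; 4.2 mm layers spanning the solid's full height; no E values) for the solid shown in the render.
Reading the render: the shape is a wedge (ramp): 15 × 16 mm base, rising to 17 mm along the y=0 edge and sloping linearly to z=0 at y=16 (dimensions read to the nearest mm from the axis ticks). For the g-code, the solid's height is divided into equal slices at the stated Δz and each level perimeter traced with G1 moves after a G0 lift.

; perimeter-only toolpath
G21 ; units = mm
G90 ; absolute positioning
G28 ; home
; layer 1
G0 Z4.2
G0 X0.0 Y0.0
G1 X15.0 Y0.0
G1 X15.0 Y12.0
G1 X0.0 Y12.0
G1 X0.0 Y0.0
; layer 2
G0 Z8.5
G0 X0.0 Y0.0
G1 X15.0 Y0.0
G1 X15.0 Y8.0
G1 X0.0 Y8.0
G1 X0.0 Y0.0
; layer 3
G0 Z12.8
G0 X0.0 Y0.0
G1 X15.0 Y0.0
G1 X15.0 Y4.0
G1 X0.0 Y4.0
G1 X0.0 Y0.0
M2 ; end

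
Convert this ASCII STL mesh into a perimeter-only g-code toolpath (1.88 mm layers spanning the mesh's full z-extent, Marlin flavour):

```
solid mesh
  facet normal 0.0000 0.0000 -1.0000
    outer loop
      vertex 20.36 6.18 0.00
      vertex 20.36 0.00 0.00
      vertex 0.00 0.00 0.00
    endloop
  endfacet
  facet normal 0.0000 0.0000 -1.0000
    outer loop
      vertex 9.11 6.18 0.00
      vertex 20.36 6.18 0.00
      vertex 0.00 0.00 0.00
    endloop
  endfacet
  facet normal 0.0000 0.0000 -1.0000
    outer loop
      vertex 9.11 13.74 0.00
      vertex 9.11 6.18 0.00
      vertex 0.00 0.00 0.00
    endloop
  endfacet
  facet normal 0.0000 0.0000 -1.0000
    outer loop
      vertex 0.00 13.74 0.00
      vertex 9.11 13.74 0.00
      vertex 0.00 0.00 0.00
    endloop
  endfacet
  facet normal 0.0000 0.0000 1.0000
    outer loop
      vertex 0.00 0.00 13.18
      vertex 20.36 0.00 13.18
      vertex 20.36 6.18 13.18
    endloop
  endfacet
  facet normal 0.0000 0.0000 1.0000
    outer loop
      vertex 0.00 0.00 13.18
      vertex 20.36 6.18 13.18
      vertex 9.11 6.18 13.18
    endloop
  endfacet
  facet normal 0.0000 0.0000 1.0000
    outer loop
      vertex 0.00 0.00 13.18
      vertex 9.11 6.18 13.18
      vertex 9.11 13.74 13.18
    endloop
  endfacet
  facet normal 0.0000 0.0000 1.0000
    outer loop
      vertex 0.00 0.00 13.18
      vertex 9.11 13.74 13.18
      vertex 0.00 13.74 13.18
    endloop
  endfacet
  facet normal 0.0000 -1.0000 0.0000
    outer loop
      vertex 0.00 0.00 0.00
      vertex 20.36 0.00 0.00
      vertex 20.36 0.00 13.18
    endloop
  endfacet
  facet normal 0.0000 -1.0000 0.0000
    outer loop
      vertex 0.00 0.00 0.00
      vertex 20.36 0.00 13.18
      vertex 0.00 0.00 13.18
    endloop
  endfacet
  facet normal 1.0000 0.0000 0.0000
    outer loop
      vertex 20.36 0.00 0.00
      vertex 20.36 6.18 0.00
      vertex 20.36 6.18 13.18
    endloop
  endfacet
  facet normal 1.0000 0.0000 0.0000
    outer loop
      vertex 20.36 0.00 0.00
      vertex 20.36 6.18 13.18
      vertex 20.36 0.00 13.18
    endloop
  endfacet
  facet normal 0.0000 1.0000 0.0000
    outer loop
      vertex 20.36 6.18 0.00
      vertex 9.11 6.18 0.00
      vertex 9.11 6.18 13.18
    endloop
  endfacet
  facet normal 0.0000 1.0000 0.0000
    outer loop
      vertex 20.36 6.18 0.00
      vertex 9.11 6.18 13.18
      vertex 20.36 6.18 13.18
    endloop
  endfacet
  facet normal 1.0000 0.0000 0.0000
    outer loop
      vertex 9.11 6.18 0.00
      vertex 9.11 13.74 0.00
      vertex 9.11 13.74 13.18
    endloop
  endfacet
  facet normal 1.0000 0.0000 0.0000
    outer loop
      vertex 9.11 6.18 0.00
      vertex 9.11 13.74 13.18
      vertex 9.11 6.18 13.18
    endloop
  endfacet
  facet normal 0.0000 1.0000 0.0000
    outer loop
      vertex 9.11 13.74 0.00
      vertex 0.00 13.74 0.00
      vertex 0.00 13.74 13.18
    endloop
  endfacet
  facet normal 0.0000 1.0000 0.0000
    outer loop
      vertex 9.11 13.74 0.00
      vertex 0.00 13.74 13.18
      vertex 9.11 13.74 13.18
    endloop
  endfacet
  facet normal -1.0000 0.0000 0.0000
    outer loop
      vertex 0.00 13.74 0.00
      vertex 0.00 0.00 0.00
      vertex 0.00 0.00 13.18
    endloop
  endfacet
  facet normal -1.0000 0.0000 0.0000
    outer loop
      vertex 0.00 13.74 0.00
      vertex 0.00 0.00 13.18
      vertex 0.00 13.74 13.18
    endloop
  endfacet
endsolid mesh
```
; perimeter-only toolpath
G21 ; units = mm
G90 ; absolute positioning
G28 ; home
; layer 1
G0 Z1.88
G0 X0.00 Y0.00
G1 X20.36 Y0.00
G1 X20.36 Y6.18
G1 X9.11 Y6.18
G1 X9.11 Y13.74
G1 X0.00 Y13.74
G1 X0.00 Y0.00
; layer 2
G0 Z3.77
G0 X0.00 Y0.00
G1 X20.36 Y0.00
G1 X20.36 Y6.18
G1 X9.11 Y6.18
G1 X9.11 Y13.74
G1 X0.00 Y13.74
G1 X0.00 Y0.00
; layer 3
G0 Z5.65
G0 X0.00 Y0.00
G1 X20.36 Y0.00
G1 X20.36 Y6.18
G1 X9.11 Y6.18
G1 X9.11 Y13.74
G1 X0.00 Y13.74
G1 X0.00 Y0.00
; layer 4
G0 Z7.53
G0 X0.00 Y0.00
G1 X20.36 Y0.00
G1 X20.36 Y6.18
G1 X9.11 Y6.18
G1 X9.11 Y13.74
G1 X0.00 Y13.74
G1 X0.00 Y0.00
; layer 5
G0 Z9.41
G0 X0.00 Y0.00
G1 X20.36 Y0.00
G1 X20.36 Y6.18
G1 X9.11 Y6.18
G1 X9.11 Y13.74
G1 X0.00 Y13.74
G1 X0.00 Y0.00
; layer 6
G0 Z11.30
G0 X0.00 Y0.00
G1 X20.36 Y0.00
G1 X20.36 Y6.18
G1 X9.11 Y6.18
G1 X9.11 Y13.74
G1 X0.00 Y13.74
G1 X0.00 Y0.00
; layer 7
G0 Z13.18
G0 X0.00 Y0.00
G1 X20.36 Y0.00
G1 X20.36 Y6.18
G1 X9.11 Y6.18
G1 X9.11 Y13.74
G1 X0.00 Y13.74
G1 X0.00 Y0.00
M2 ; end

The solid is an L-shaped prism: outer 20.4 × 13.7 mm, arm thicknesses ≈ 6.18 mm (horizontal) and 9.11 mm (vertical), extruded 13.2 mm in z. Slicing at Δz = 1.88 mm — 7 equal slices spanning the solid's height, so layer i sits at z = i·h/7 — gives 7 non-empty perimeters. Each is a 6-segment closed polygon; G0 lifts to the layer z and rapids to the start vertex, then G1 traces the edges.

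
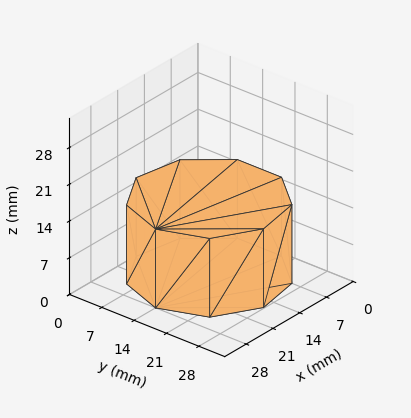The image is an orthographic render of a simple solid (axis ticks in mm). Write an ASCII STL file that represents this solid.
Reading the render: the shape is a regular 9-sided prism (a cylinder approximated with 9 flat sides), circumscribed radius ≈ 14 mm, height ≈ 15 mm (dimensions read to the nearest mm from the axis ticks). For the STL, each face is triangulated and given an outward normal.

solid part
  facet normal 0.0000 0.0000 -1.0000
    outer loop
      vertex 16.43 27.79 0.00
      vertex 24.72 23.00 0.00
      vertex 28.00 14.00 0.00
    endloop
  endfacet
  facet normal 0.0000 0.0000 -1.0000
    outer loop
      vertex 7.00 26.12 0.00
      vertex 16.43 27.79 0.00
      vertex 28.00 14.00 0.00
    endloop
  endfacet
  facet normal 0.0000 0.0000 -1.0000
    outer loop
      vertex 0.84 18.79 0.00
      vertex 7.00 26.12 0.00
      vertex 28.00 14.00 0.00
    endloop
  endfacet
  facet normal 0.0000 0.0000 -1.0000
    outer loop
      vertex 0.84 9.21 0.00
      vertex 0.84 18.79 0.00
      vertex 28.00 14.00 0.00
    endloop
  endfacet
  facet normal 0.0000 0.0000 -1.0000
    outer loop
      vertex 7.00 1.88 0.00
      vertex 0.84 9.21 0.00
      vertex 28.00 14.00 0.00
    endloop
  endfacet
  facet normal 0.0000 0.0000 -1.0000
    outer loop
      vertex 16.43 0.21 0.00
      vertex 7.00 1.88 0.00
      vertex 28.00 14.00 0.00
    endloop
  endfacet
  facet normal 0.0000 0.0000 -1.0000
    outer loop
      vertex 24.72 5.00 0.00
      vertex 16.43 0.21 0.00
      vertex 28.00 14.00 0.00
    endloop
  endfacet
  facet normal 0.0000 0.0000 1.0000
    outer loop
      vertex 28.00 14.00 15.00
      vertex 24.72 23.00 15.00
      vertex 16.43 27.79 15.00
    endloop
  endfacet
  facet normal 0.0000 0.0000 1.0000
    outer loop
      vertex 28.00 14.00 15.00
      vertex 16.43 27.79 15.00
      vertex 7.00 26.12 15.00
    endloop
  endfacet
  facet normal 0.0000 0.0000 1.0000
    outer loop
      vertex 28.00 14.00 15.00
      vertex 7.00 26.12 15.00
      vertex 0.84 18.79 15.00
    endloop
  endfacet
  facet normal 0.0000 0.0000 1.0000
    outer loop
      vertex 28.00 14.00 15.00
      vertex 0.84 18.79 15.00
      vertex 0.84 9.21 15.00
    endloop
  endfacet
  facet normal 0.0000 0.0000 1.0000
    outer loop
      vertex 28.00 14.00 15.00
      vertex 0.84 9.21 15.00
      vertex 7.00 1.88 15.00
    endloop
  endfacet
  facet normal 0.0000 0.0000 1.0000
    outer loop
      vertex 28.00 14.00 15.00
      vertex 7.00 1.88 15.00
      vertex 16.43 0.21 15.00
    endloop
  endfacet
  facet normal 0.0000 0.0000 1.0000
    outer loop
      vertex 28.00 14.00 15.00
      vertex 16.43 0.21 15.00
      vertex 24.72 5.00 15.00
    endloop
  endfacet
  facet normal 0.9395 0.3424 0.0000
    outer loop
      vertex 28.00 14.00 0.00
      vertex 24.72 23.00 0.00
      vertex 24.72 23.00 15.00
    endloop
  endfacet
  facet normal 0.9395 0.3424 0.0000
    outer loop
      vertex 28.00 14.00 0.00
      vertex 24.72 23.00 15.00
      vertex 28.00 14.00 15.00
    endloop
  endfacet
  facet normal 0.5003 0.8659 0.0000
    outer loop
      vertex 24.72 23.00 0.00
      vertex 16.43 27.79 0.00
      vertex 16.43 27.79 15.00
    endloop
  endfacet
  facet normal 0.5003 0.8659 0.0000
    outer loop
      vertex 24.72 23.00 0.00
      vertex 16.43 27.79 15.00
      vertex 24.72 23.00 15.00
    endloop
  endfacet
  facet normal -0.1744 0.9847 0.0000
    outer loop
      vertex 16.43 27.79 0.00
      vertex 7.00 26.12 0.00
      vertex 7.00 26.12 15.00
    endloop
  endfacet
  facet normal -0.1744 0.9847 0.0000
    outer loop
      vertex 16.43 27.79 0.00
      vertex 7.00 26.12 15.00
      vertex 16.43 27.79 15.00
    endloop
  endfacet
  facet normal -0.7656 0.6434 0.0000
    outer loop
      vertex 7.00 26.12 0.00
      vertex 0.84 18.79 0.00
      vertex 0.84 18.79 15.00
    endloop
  endfacet
  facet normal -0.7656 0.6434 0.0000
    outer loop
      vertex 7.00 26.12 0.00
      vertex 0.84 18.79 15.00
      vertex 7.00 26.12 15.00
    endloop
  endfacet
  facet normal -1.0000 0.0000 0.0000
    outer loop
      vertex 0.84 18.79 0.00
      vertex 0.84 9.21 0.00
      vertex 0.84 9.21 15.00
    endloop
  endfacet
  facet normal -1.0000 0.0000 0.0000
    outer loop
      vertex 0.84 18.79 0.00
      vertex 0.84 9.21 15.00
      vertex 0.84 18.79 15.00
    endloop
  endfacet
  facet normal -0.7656 -0.6434 0.0000
    outer loop
      vertex 0.84 9.21 0.00
      vertex 7.00 1.88 0.00
      vertex 7.00 1.88 15.00
    endloop
  endfacet
  facet normal -0.7656 -0.6434 0.0000
    outer loop
      vertex 0.84 9.21 0.00
      vertex 7.00 1.88 15.00
      vertex 0.84 9.21 15.00
    endloop
  endfacet
  facet normal -0.1744 -0.9847 0.0000
    outer loop
      vertex 7.00 1.88 0.00
      vertex 16.43 0.21 0.00
      vertex 16.43 0.21 15.00
    endloop
  endfacet
  facet normal -0.1744 -0.9847 0.0000
    outer loop
      vertex 7.00 1.88 0.00
      vertex 16.43 0.21 15.00
      vertex 7.00 1.88 15.00
    endloop
  endfacet
  facet normal 0.5003 -0.8659 0.0000
    outer loop
      vertex 16.43 0.21 0.00
      vertex 24.72 5.00 0.00
      vertex 24.72 5.00 15.00
    endloop
  endfacet
  facet normal 0.5003 -0.8659 0.0000
    outer loop
      vertex 16.43 0.21 0.00
      vertex 24.72 5.00 15.00
      vertex 16.43 0.21 15.00
    endloop
  endfacet
  facet normal 0.9395 -0.3424 0.0000
    outer loop
      vertex 24.72 5.00 0.00
      vertex 28.00 14.00 0.00
      vertex 28.00 14.00 15.00
    endloop
  endfacet
  facet normal 0.9395 -0.3424 0.0000
    outer loop
      vertex 24.72 5.00 0.00
      vertex 28.00 14.00 15.00
      vertex 24.72 5.00 15.00
    endloop
  endfacet
endsolid part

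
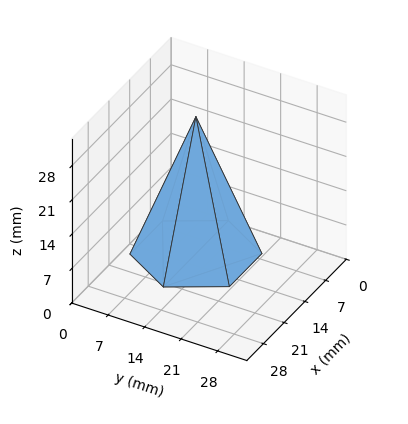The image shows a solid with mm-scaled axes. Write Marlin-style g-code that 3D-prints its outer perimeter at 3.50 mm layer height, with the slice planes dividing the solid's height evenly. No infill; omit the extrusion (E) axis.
Reading the render: the shape is a regular 6-sided pyramid, base circumscribed radius ≈ 11 mm, apex at z ≈ 28 mm (dimensions read to the nearest mm from the axis ticks). For the g-code, the solid's height is divided into equal slices at the stated Δz and each level perimeter traced with G1 moves after a G0 lift.

; perimeter-only toolpath
G21 ; units = mm
G90 ; absolute positioning
G28 ; home
; layer 1
G0 Z3.50
G0 X20.62 Y11.00
G1 X15.81 Y19.34
G1 X6.19 Y19.34
G1 X1.38 Y11.00
G1 X6.19 Y2.66
G1 X15.81 Y2.66
G1 X20.62 Y11.00
; layer 2
G0 Z7.00
G0 X19.25 Y11.00
G1 X15.12 Y18.15
G1 X6.88 Y18.15
G1 X2.75 Y11.00
G1 X6.88 Y3.85
G1 X15.12 Y3.85
G1 X19.25 Y11.00
; layer 3
G0 Z10.50
G0 X17.88 Y11.00
G1 X14.44 Y16.96
G1 X7.56 Y16.96
G1 X4.12 Y11.00
G1 X7.56 Y5.04
G1 X14.44 Y5.04
G1 X17.88 Y11.00
; layer 4
G0 Z14.00
G0 X16.50 Y11.00
G1 X13.75 Y15.77
G1 X8.25 Y15.77
G1 X5.50 Y11.00
G1 X8.25 Y6.24
G1 X13.75 Y6.24
G1 X16.50 Y11.00
; layer 5
G0 Z17.50
G0 X15.12 Y11.00
G1 X13.06 Y14.57
G1 X8.94 Y14.57
G1 X6.88 Y11.00
G1 X8.94 Y7.43
G1 X13.06 Y7.43
G1 X15.12 Y11.00
; layer 6
G0 Z21.00
G0 X13.75 Y11.00
G1 X12.38 Y13.38
G1 X9.62 Y13.38
G1 X8.25 Y11.00
G1 X9.62 Y8.62
G1 X12.38 Y8.62
G1 X13.75 Y11.00
; layer 7
G0 Z24.50
G0 X12.38 Y11.00
G1 X11.69 Y12.19
G1 X10.31 Y12.19
G1 X9.62 Y11.00
G1 X10.31 Y9.81
G1 X11.69 Y9.81
G1 X12.38 Y11.00
M2 ; end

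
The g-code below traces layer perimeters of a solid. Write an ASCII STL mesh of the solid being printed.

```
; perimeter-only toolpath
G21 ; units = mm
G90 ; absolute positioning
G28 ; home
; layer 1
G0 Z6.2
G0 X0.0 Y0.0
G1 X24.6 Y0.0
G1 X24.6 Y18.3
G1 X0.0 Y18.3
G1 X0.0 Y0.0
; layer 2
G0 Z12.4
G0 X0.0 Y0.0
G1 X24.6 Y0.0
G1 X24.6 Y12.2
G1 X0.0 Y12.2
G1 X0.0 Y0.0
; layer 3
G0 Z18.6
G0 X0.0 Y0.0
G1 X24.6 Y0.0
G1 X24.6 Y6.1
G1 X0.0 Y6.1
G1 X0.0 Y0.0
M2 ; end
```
solid part
  facet normal 0.0000 0.0000 -1.0000
    outer loop
      vertex 24.6 24.4 0.0
      vertex 24.6 0.0 0.0
      vertex 0.0 0.0 0.0
    endloop
  endfacet
  facet normal 0.0000 0.0000 -1.0000
    outer loop
      vertex 0.0 24.4 0.0
      vertex 24.6 24.4 0.0
      vertex 0.0 0.0 0.0
    endloop
  endfacet
  facet normal 0.0000 -1.0000 0.0000
    outer loop
      vertex 0.0 0.0 0.0
      vertex 24.6 0.0 0.0
      vertex 24.6 0.0 24.8
    endloop
  endfacet
  facet normal 0.0000 -1.0000 0.0000
    outer loop
      vertex 0.0 0.0 0.0
      vertex 24.6 0.0 24.8
      vertex 0.0 0.0 24.8
    endloop
  endfacet
  facet normal 0.0000 0.7128 0.7013
    outer loop
      vertex 0.0 0.0 24.8
      vertex 24.6 0.0 24.8
      vertex 24.6 24.4 0.0
    endloop
  endfacet
  facet normal 0.0000 0.7128 0.7013
    outer loop
      vertex 0.0 0.0 24.8
      vertex 24.6 24.4 0.0
      vertex 0.0 24.4 0.0
    endloop
  endfacet
  facet normal -1.0000 0.0000 0.0000
    outer loop
      vertex 0.0 0.0 24.8
      vertex 0.0 24.4 0.0
      vertex 0.0 0.0 0.0
    endloop
  endfacet
  facet normal 1.0000 0.0000 0.0000
    outer loop
      vertex 24.6 0.0 0.0
      vertex 24.6 24.4 0.0
      vertex 24.6 0.0 24.8
    endloop
  endfacet
endsolid part

The G0 Z moves step by Δz≈6.2 mm. The G1 loops shrink linearly with z, so the solid tapers from its base footprint up to z≈24.8. Closing with a flat bottom cap and the tapered top and triangulating gives 8 facets — a wedge (ramp): 24.6 × 24.4 mm base, rising to 24.8 mm along the y=0 edge and sloping linearly to z=0 at y=24.4.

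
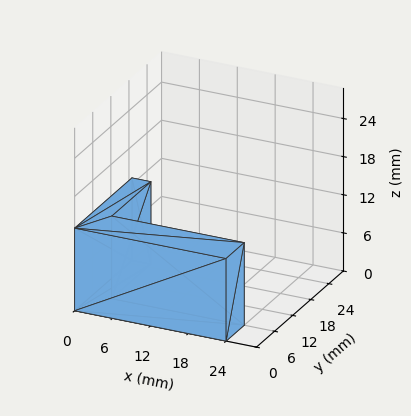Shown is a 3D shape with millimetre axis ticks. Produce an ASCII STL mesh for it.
Reading the render: the shape is an L-shaped prism: outer 24 × 19 mm, arm thicknesses ≈ 6 mm (horizontal) and 3 mm (vertical), extruded 13 mm in z (dimensions read to the nearest mm from the axis ticks). For the STL, each face is triangulated and given an outward normal.

solid part
  facet normal 0.0000 0.0000 -1.0000
    outer loop
      vertex 24.0 6.0 0.0
      vertex 24.0 0.0 0.0
      vertex 0.0 0.0 0.0
    endloop
  endfacet
  facet normal 0.0000 0.0000 -1.0000
    outer loop
      vertex 3.0 6.0 0.0
      vertex 24.0 6.0 0.0
      vertex 0.0 0.0 0.0
    endloop
  endfacet
  facet normal 0.0000 0.0000 -1.0000
    outer loop
      vertex 3.0 19.0 0.0
      vertex 3.0 6.0 0.0
      vertex 0.0 0.0 0.0
    endloop
  endfacet
  facet normal 0.0000 0.0000 -1.0000
    outer loop
      vertex 0.0 19.0 0.0
      vertex 3.0 19.0 0.0
      vertex 0.0 0.0 0.0
    endloop
  endfacet
  facet normal 0.0000 0.0000 1.0000
    outer loop
      vertex 0.0 0.0 13.0
      vertex 24.0 0.0 13.0
      vertex 24.0 6.0 13.0
    endloop
  endfacet
  facet normal 0.0000 0.0000 1.0000
    outer loop
      vertex 0.0 0.0 13.0
      vertex 24.0 6.0 13.0
      vertex 3.0 6.0 13.0
    endloop
  endfacet
  facet normal 0.0000 0.0000 1.0000
    outer loop
      vertex 0.0 0.0 13.0
      vertex 3.0 6.0 13.0
      vertex 3.0 19.0 13.0
    endloop
  endfacet
  facet normal 0.0000 0.0000 1.0000
    outer loop
      vertex 0.0 0.0 13.0
      vertex 3.0 19.0 13.0
      vertex 0.0 19.0 13.0
    endloop
  endfacet
  facet normal 0.0000 -1.0000 0.0000
    outer loop
      vertex 0.0 0.0 0.0
      vertex 24.0 0.0 0.0
      vertex 24.0 0.0 13.0
    endloop
  endfacet
  facet normal 0.0000 -1.0000 0.0000
    outer loop
      vertex 0.0 0.0 0.0
      vertex 24.0 0.0 13.0
      vertex 0.0 0.0 13.0
    endloop
  endfacet
  facet normal 1.0000 0.0000 0.0000
    outer loop
      vertex 24.0 0.0 0.0
      vertex 24.0 6.0 0.0
      vertex 24.0 6.0 13.0
    endloop
  endfacet
  facet normal 1.0000 0.0000 0.0000
    outer loop
      vertex 24.0 0.0 0.0
      vertex 24.0 6.0 13.0
      vertex 24.0 0.0 13.0
    endloop
  endfacet
  facet normal 0.0000 1.0000 0.0000
    outer loop
      vertex 24.0 6.0 0.0
      vertex 3.0 6.0 0.0
      vertex 3.0 6.0 13.0
    endloop
  endfacet
  facet normal 0.0000 1.0000 0.0000
    outer loop
      vertex 24.0 6.0 0.0
      vertex 3.0 6.0 13.0
      vertex 24.0 6.0 13.0
    endloop
  endfacet
  facet normal 1.0000 0.0000 0.0000
    outer loop
      vertex 3.0 6.0 0.0
      vertex 3.0 19.0 0.0
      vertex 3.0 19.0 13.0
    endloop
  endfacet
  facet normal 1.0000 0.0000 0.0000
    outer loop
      vertex 3.0 6.0 0.0
      vertex 3.0 19.0 13.0
      vertex 3.0 6.0 13.0
    endloop
  endfacet
  facet normal 0.0000 1.0000 0.0000
    outer loop
      vertex 3.0 19.0 0.0
      vertex 0.0 19.0 0.0
      vertex 0.0 19.0 13.0
    endloop
  endfacet
  facet normal 0.0000 1.0000 0.0000
    outer loop
      vertex 3.0 19.0 0.0
      vertex 0.0 19.0 13.0
      vertex 3.0 19.0 13.0
    endloop
  endfacet
  facet normal -1.0000 0.0000 0.0000
    outer loop
      vertex 0.0 19.0 0.0
      vertex 0.0 0.0 0.0
      vertex 0.0 0.0 13.0
    endloop
  endfacet
  facet normal -1.0000 0.0000 0.0000
    outer loop
      vertex 0.0 19.0 0.0
      vertex 0.0 0.0 13.0
      vertex 0.0 19.0 13.0
    endloop
  endfacet
endsolid part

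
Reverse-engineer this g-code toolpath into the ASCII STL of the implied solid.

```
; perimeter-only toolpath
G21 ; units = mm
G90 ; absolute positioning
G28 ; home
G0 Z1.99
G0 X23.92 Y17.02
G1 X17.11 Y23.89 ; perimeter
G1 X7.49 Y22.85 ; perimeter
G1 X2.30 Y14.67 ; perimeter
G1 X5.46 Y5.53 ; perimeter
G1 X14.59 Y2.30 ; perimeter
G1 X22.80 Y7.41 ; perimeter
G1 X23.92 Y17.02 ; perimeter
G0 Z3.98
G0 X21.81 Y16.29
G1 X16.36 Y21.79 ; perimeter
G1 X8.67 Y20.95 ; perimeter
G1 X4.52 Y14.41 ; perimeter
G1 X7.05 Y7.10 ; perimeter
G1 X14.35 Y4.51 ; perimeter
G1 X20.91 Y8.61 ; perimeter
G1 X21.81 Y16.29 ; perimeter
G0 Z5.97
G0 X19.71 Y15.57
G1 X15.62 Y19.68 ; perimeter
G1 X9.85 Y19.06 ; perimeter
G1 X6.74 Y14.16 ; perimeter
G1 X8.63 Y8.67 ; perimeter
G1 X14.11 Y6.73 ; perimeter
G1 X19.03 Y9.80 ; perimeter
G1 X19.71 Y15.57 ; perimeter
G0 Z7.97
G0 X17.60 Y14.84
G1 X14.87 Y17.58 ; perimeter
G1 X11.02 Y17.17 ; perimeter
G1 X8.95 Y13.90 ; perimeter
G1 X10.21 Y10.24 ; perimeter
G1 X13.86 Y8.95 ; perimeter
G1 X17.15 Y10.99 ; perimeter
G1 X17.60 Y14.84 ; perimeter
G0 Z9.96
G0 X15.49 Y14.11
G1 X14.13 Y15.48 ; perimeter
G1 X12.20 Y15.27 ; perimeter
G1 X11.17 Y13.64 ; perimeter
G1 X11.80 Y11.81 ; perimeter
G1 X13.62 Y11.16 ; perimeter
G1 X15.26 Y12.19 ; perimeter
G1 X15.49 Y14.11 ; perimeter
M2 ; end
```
solid part
  facet normal 0.0000 0.0000 -1.0000
    outer loop
      vertex 6.31 24.74 0.00
      vertex 17.85 25.99 0.00
      vertex 26.03 17.75 0.00
    endloop
  endfacet
  facet normal 0.0000 0.0000 -1.0000
    outer loop
      vertex 0.09 14.93 0.00
      vertex 6.31 24.74 0.00
      vertex 26.03 17.75 0.00
    endloop
  endfacet
  facet normal 0.0000 0.0000 -1.0000
    outer loop
      vertex 3.88 3.96 0.00
      vertex 0.09 14.93 0.00
      vertex 26.03 17.75 0.00
    endloop
  endfacet
  facet normal 0.0000 0.0000 -1.0000
    outer loop
      vertex 14.83 0.08 0.00
      vertex 3.88 3.96 0.00
      vertex 26.03 17.75 0.00
    endloop
  endfacet
  facet normal 0.0000 0.0000 -1.0000
    outer loop
      vertex 24.68 6.22 0.00
      vertex 14.83 0.08 0.00
      vertex 26.03 17.75 0.00
    endloop
  endfacet
  facet normal 0.4996 0.4960 0.7102
    outer loop
      vertex 26.03 17.75 0.00
      vertex 17.85 25.99 0.00
      vertex 13.38 13.38 11.95
    endloop
  endfacet
  facet normal -0.0758 0.6999 0.7102
    outer loop
      vertex 17.85 25.99 0.00
      vertex 6.31 24.74 0.00
      vertex 13.38 13.38 11.95
    endloop
  endfacet
  facet normal -0.5946 0.3770 0.7102
    outer loop
      vertex 6.31 24.74 0.00
      vertex 0.09 14.93 0.00
      vertex 13.38 13.38 11.95
    endloop
  endfacet
  facet normal -0.6654 -0.2299 0.7102
    outer loop
      vertex 0.09 14.93 0.00
      vertex 3.88 3.96 0.00
      vertex 13.38 13.38 11.95
    endloop
  endfacet
  facet normal -0.2352 -0.6637 0.7101
    outer loop
      vertex 3.88 3.96 0.00
      vertex 14.83 0.08 0.00
      vertex 13.38 13.38 11.95
    endloop
  endfacet
  facet normal 0.3724 -0.5975 0.7102
    outer loop
      vertex 14.83 0.08 0.00
      vertex 24.68 6.22 0.00
      vertex 13.38 13.38 11.95
    endloop
  endfacet
  facet normal 0.6992 -0.0819 0.7102
    outer loop
      vertex 24.68 6.22 0.00
      vertex 26.03 17.75 0.00
      vertex 13.38 13.38 11.95
    endloop
  endfacet
endsolid part

The G0 Z moves step by Δz≈1.99 mm. The G1 loops shrink linearly with z, so the solid tapers from its base footprint up to z≈11.9. Closing with a flat bottom cap and the tapered top and triangulating gives 12 facets — a regular 7-sided pyramid, base circumscribed radius ≈ 13.4 mm, apex at z ≈ 11.9 mm.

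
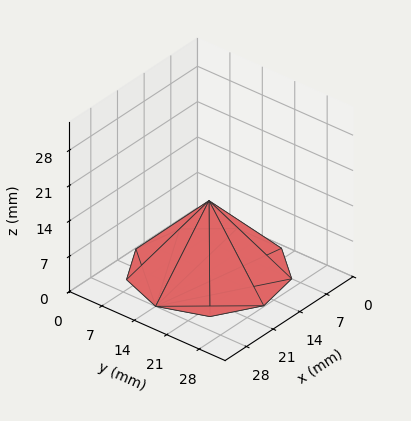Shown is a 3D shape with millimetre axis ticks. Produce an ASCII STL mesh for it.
Reading the render: the shape is a regular 9-sided pyramid, base circumscribed radius ≈ 14 mm, apex at z ≈ 14 mm (dimensions read to the nearest mm from the axis ticks). For the STL, each face is triangulated and given an outward normal.

solid part
  facet normal 0.0000 0.0000 -1.0000
    outer loop
      vertex 16.4 27.8 0.0
      vertex 24.7 23.0 0.0
      vertex 28.0 14.0 0.0
    endloop
  endfacet
  facet normal 0.0000 0.0000 -1.0000
    outer loop
      vertex 7.0 26.1 0.0
      vertex 16.4 27.8 0.0
      vertex 28.0 14.0 0.0
    endloop
  endfacet
  facet normal 0.0000 0.0000 -1.0000
    outer loop
      vertex 0.8 18.8 0.0
      vertex 7.0 26.1 0.0
      vertex 28.0 14.0 0.0
    endloop
  endfacet
  facet normal 0.0000 0.0000 -1.0000
    outer loop
      vertex 0.8 9.2 0.0
      vertex 0.8 18.8 0.0
      vertex 28.0 14.0 0.0
    endloop
  endfacet
  facet normal 0.0000 0.0000 -1.0000
    outer loop
      vertex 7.0 1.9 0.0
      vertex 0.8 9.2 0.0
      vertex 28.0 14.0 0.0
    endloop
  endfacet
  facet normal 0.0000 0.0000 -1.0000
    outer loop
      vertex 16.4 0.2 0.0
      vertex 7.0 1.9 0.0
      vertex 28.0 14.0 0.0
    endloop
  endfacet
  facet normal 0.0000 0.0000 -1.0000
    outer loop
      vertex 24.7 5.0 0.0
      vertex 16.4 0.2 0.0
      vertex 28.0 14.0 0.0
    endloop
  endfacet
  facet normal 0.6845 0.2510 0.6845
    outer loop
      vertex 28.0 14.0 0.0
      vertex 24.7 23.0 0.0
      vertex 14.0 14.0 14.0
    endloop
  endfacet
  facet normal 0.3649 0.6310 0.6846
    outer loop
      vertex 24.7 23.0 0.0
      vertex 16.4 27.8 0.0
      vertex 14.0 14.0 14.0
    endloop
  endfacet
  facet normal -0.1297 0.7172 0.6847
    outer loop
      vertex 16.4 27.8 0.0
      vertex 7.0 26.1 0.0
      vertex 14.0 14.0 14.0
    endloop
  endfacet
  facet normal -0.5552 0.4715 0.6851
    outer loop
      vertex 7.0 26.1 0.0
      vertex 0.8 18.8 0.0
      vertex 14.0 14.0 14.0
    endloop
  endfacet
  facet normal -0.7276 0.0000 0.6860
    outer loop
      vertex 0.8 18.8 0.0
      vertex 0.8 9.2 0.0
      vertex 14.0 14.0 14.0
    endloop
  endfacet
  facet normal -0.5552 -0.4715 0.6851
    outer loop
      vertex 0.8 9.2 0.0
      vertex 7.0 1.9 0.0
      vertex 14.0 14.0 14.0
    endloop
  endfacet
  facet normal -0.1297 -0.7172 0.6847
    outer loop
      vertex 7.0 1.9 0.0
      vertex 16.4 0.2 0.0
      vertex 14.0 14.0 14.0
    endloop
  endfacet
  facet normal 0.3649 -0.6310 0.6846
    outer loop
      vertex 16.4 0.2 0.0
      vertex 24.7 5.0 0.0
      vertex 14.0 14.0 14.0
    endloop
  endfacet
  facet normal 0.6845 -0.2510 0.6845
    outer loop
      vertex 24.7 5.0 0.0
      vertex 28.0 14.0 0.0
      vertex 14.0 14.0 14.0
    endloop
  endfacet
endsolid part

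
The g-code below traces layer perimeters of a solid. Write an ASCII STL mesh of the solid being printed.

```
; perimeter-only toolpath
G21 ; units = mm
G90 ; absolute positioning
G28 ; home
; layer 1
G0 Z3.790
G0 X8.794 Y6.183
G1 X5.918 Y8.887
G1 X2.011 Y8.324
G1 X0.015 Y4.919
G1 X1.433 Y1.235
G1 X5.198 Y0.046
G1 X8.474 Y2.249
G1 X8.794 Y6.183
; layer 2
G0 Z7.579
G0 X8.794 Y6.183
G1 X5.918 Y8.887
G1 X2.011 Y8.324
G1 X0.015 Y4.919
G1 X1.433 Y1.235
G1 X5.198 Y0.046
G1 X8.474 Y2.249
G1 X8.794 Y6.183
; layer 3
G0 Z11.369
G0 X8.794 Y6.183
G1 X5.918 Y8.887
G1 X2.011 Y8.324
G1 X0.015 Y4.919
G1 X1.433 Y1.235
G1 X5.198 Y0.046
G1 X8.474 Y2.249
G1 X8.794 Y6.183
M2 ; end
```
solid part
  facet normal 0.0000 0.0000 -1.0000
    outer loop
      vertex 2.011 8.324 0.000
      vertex 5.918 8.887 0.000
      vertex 8.794 6.183 0.000
    endloop
  endfacet
  facet normal 0.0000 0.0000 -1.0000
    outer loop
      vertex 0.015 4.919 0.000
      vertex 2.011 8.324 0.000
      vertex 8.794 6.183 0.000
    endloop
  endfacet
  facet normal 0.0000 0.0000 -1.0000
    outer loop
      vertex 1.433 1.235 0.000
      vertex 0.015 4.919 0.000
      vertex 8.794 6.183 0.000
    endloop
  endfacet
  facet normal 0.0000 0.0000 -1.0000
    outer loop
      vertex 5.198 0.046 0.000
      vertex 1.433 1.235 0.000
      vertex 8.794 6.183 0.000
    endloop
  endfacet
  facet normal 0.0000 0.0000 -1.0000
    outer loop
      vertex 8.474 2.249 0.000
      vertex 5.198 0.046 0.000
      vertex 8.794 6.183 0.000
    endloop
  endfacet
  facet normal 0.0000 0.0000 1.0000
    outer loop
      vertex 8.794 6.183 11.369
      vertex 5.918 8.887 11.369
      vertex 2.011 8.324 11.369
    endloop
  endfacet
  facet normal 0.0000 0.0000 1.0000
    outer loop
      vertex 8.794 6.183 11.369
      vertex 2.011 8.324 11.369
      vertex 0.015 4.919 11.369
    endloop
  endfacet
  facet normal 0.0000 0.0000 1.0000
    outer loop
      vertex 8.794 6.183 11.369
      vertex 0.015 4.919 11.369
      vertex 1.433 1.235 11.369
    endloop
  endfacet
  facet normal 0.0000 0.0000 1.0000
    outer loop
      vertex 8.794 6.183 11.369
      vertex 1.433 1.235 11.369
      vertex 5.198 0.046 11.369
    endloop
  endfacet
  facet normal 0.0000 0.0000 1.0000
    outer loop
      vertex 8.794 6.183 11.369
      vertex 5.198 0.046 11.369
      vertex 8.474 2.249 11.369
    endloop
  endfacet
  facet normal 0.6850 0.7286 0.0000
    outer loop
      vertex 8.794 6.183 0.000
      vertex 5.918 8.887 0.000
      vertex 5.918 8.887 11.369
    endloop
  endfacet
  facet normal 0.6850 0.7286 0.0000
    outer loop
      vertex 8.794 6.183 0.000
      vertex 5.918 8.887 11.369
      vertex 8.794 6.183 11.369
    endloop
  endfacet
  facet normal -0.1426 0.9898 0.0000
    outer loop
      vertex 5.918 8.887 0.000
      vertex 2.011 8.324 0.000
      vertex 2.011 8.324 11.369
    endloop
  endfacet
  facet normal -0.1426 0.9898 0.0000
    outer loop
      vertex 5.918 8.887 0.000
      vertex 2.011 8.324 11.369
      vertex 5.918 8.887 11.369
    endloop
  endfacet
  facet normal -0.8627 0.5057 0.0000
    outer loop
      vertex 2.011 8.324 0.000
      vertex 0.015 4.919 0.000
      vertex 0.015 4.919 11.369
    endloop
  endfacet
  facet normal -0.8627 0.5057 0.0000
    outer loop
      vertex 2.011 8.324 0.000
      vertex 0.015 4.919 11.369
      vertex 2.011 8.324 11.369
    endloop
  endfacet
  facet normal -0.9333 -0.3592 0.0000
    outer loop
      vertex 0.015 4.919 0.000
      vertex 1.433 1.235 0.000
      vertex 1.433 1.235 11.369
    endloop
  endfacet
  facet normal -0.9333 -0.3592 0.0000
    outer loop
      vertex 0.015 4.919 0.000
      vertex 1.433 1.235 11.369
      vertex 0.015 4.919 11.369
    endloop
  endfacet
  facet normal -0.3011 -0.9536 0.0000
    outer loop
      vertex 1.433 1.235 0.000
      vertex 5.198 0.046 0.000
      vertex 5.198 0.046 11.369
    endloop
  endfacet
  facet normal -0.3011 -0.9536 0.0000
    outer loop
      vertex 1.433 1.235 0.000
      vertex 5.198 0.046 11.369
      vertex 1.433 1.235 11.369
    endloop
  endfacet
  facet normal 0.5580 -0.8298 0.0000
    outer loop
      vertex 5.198 0.046 0.000
      vertex 8.474 2.249 0.000
      vertex 8.474 2.249 11.369
    endloop
  endfacet
  facet normal 0.5580 -0.8298 0.0000
    outer loop
      vertex 5.198 0.046 0.000
      vertex 8.474 2.249 11.369
      vertex 5.198 0.046 11.369
    endloop
  endfacet
  facet normal 0.9967 -0.0811 0.0000
    outer loop
      vertex 8.474 2.249 0.000
      vertex 8.794 6.183 0.000
      vertex 8.794 6.183 11.369
    endloop
  endfacet
  facet normal 0.9967 -0.0811 0.0000
    outer loop
      vertex 8.474 2.249 0.000
      vertex 8.794 6.183 11.369
      vertex 8.474 2.249 11.369
    endloop
  endfacet
endsolid part

The G0 Z moves step by Δz≈3.790 mm. Every layer's G1 loop is the same polygon, so the solid is a straight extrusion of it from z=0 to z≈11.4. Closing with flat bottom and top caps and triangulating gives 24 facets — a regular 7-sided prism (a cylinder approximated with 7 flat sides), circumscribed radius ≈ 4.55 mm, height ≈ 11.4 mm.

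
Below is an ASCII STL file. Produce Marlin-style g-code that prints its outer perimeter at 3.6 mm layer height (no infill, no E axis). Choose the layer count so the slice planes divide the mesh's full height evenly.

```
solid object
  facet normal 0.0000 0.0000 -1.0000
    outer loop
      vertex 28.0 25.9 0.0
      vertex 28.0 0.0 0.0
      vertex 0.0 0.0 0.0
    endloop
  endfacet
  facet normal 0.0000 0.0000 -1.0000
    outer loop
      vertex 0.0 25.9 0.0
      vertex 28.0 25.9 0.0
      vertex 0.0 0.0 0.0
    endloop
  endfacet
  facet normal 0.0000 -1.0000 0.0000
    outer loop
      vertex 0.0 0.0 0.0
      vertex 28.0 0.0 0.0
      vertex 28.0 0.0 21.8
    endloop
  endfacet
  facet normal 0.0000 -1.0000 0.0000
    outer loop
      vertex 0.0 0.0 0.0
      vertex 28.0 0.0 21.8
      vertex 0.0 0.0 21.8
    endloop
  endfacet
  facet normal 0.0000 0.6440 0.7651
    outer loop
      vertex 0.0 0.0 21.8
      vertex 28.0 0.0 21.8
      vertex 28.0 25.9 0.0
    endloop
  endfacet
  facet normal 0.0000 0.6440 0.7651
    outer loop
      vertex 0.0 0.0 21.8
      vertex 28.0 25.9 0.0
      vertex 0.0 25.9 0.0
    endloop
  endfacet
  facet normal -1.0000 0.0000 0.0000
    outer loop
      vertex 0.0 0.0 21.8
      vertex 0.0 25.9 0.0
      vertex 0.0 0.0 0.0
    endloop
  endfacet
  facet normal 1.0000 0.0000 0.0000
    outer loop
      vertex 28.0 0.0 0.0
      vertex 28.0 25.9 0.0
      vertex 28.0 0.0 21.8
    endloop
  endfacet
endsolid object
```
; perimeter-only toolpath
G21 ; units = mm
G90 ; absolute positioning
G28 ; home
; layer 1
G0 Z3.6
G0 X0.0 Y0.0
G1 X28.0 Y0.0
G1 X28.0 Y21.6
G1 X0.0 Y21.6
G1 X0.0 Y0.0
; layer 2
G0 Z7.3
G0 X0.0 Y0.0
G1 X28.0 Y0.0
G1 X28.0 Y17.3
G1 X0.0 Y17.3
G1 X0.0 Y0.0
; layer 3
G0 Z10.9
G0 X0.0 Y0.0
G1 X28.0 Y0.0
G1 X28.0 Y12.9
G1 X0.0 Y12.9
G1 X0.0 Y0.0
; layer 4
G0 Z14.5
G0 X0.0 Y0.0
G1 X28.0 Y0.0
G1 X28.0 Y8.6
G1 X0.0 Y8.6
G1 X0.0 Y0.0
; layer 5
G0 Z18.2
G0 X0.0 Y0.0
G1 X28.0 Y0.0
G1 X28.0 Y4.3
G1 X0.0 Y4.3
G1 X0.0 Y0.0
M2 ; end

The solid is a wedge (ramp): 28 × 25.9 mm base, rising to 21.8 mm along the y=0 edge and sloping linearly to z=0 at y=25.9. Slicing at Δz = 3.6 mm — 6 equal slices spanning the solid's height, so layer i sits at z = i·h/6 — gives 5 non-empty perimeters. Each is a 4-segment closed polygon; G0 lifts to the layer z and rapids to the start vertex, then G1 traces the edges. The cross-section shrinks linearly with z (the slice at the apex is degenerate and omitted).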